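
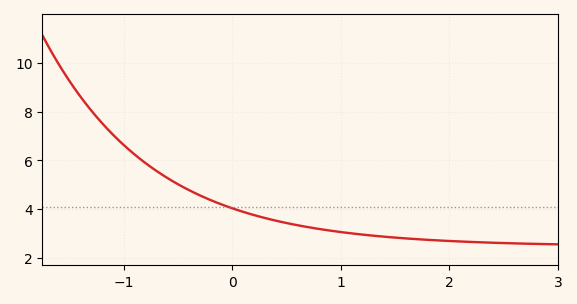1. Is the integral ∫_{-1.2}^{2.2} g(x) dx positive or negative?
positive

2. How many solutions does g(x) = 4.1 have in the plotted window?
1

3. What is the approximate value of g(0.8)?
3.2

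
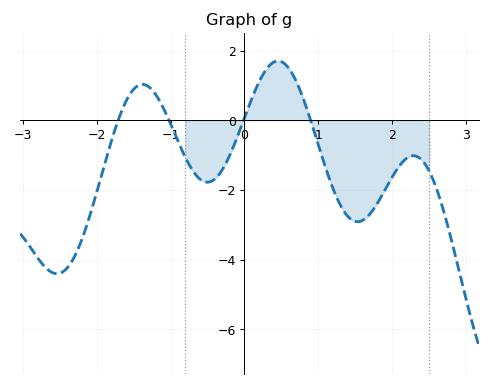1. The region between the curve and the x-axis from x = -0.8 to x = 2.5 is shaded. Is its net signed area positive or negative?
negative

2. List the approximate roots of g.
-1.7, -1, 0, 0.9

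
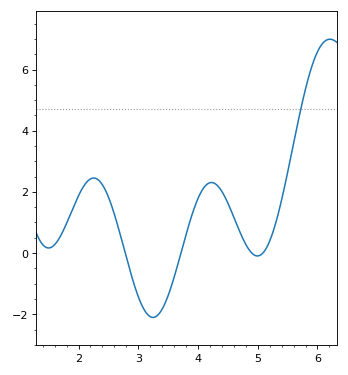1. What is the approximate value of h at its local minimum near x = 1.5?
0.2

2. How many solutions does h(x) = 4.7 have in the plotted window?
1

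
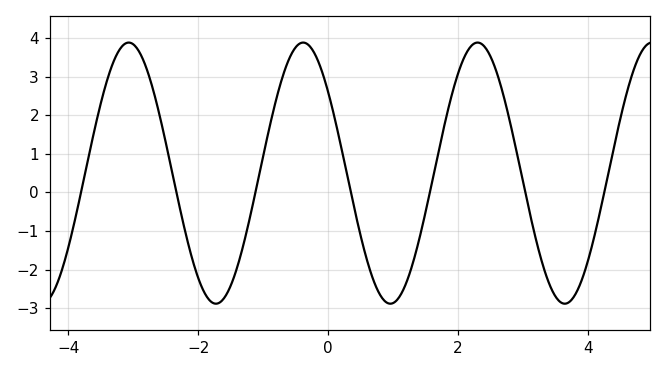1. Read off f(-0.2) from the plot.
3.57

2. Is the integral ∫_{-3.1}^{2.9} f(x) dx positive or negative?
positive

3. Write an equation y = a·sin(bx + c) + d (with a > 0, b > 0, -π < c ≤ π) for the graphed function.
y = 3.38sin(2.34x + 2.47) + 0.5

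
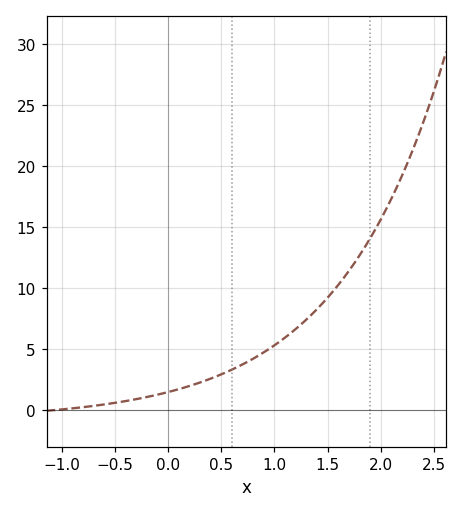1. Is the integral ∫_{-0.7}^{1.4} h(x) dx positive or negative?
positive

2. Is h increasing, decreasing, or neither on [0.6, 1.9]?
increasing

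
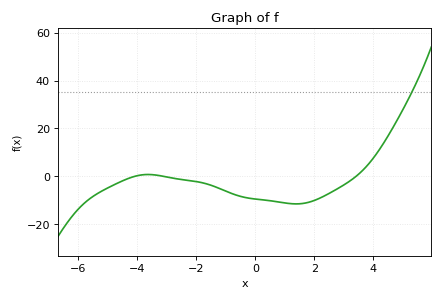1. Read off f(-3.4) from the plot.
0.529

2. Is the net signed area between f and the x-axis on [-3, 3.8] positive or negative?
negative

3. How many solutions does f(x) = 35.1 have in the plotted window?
1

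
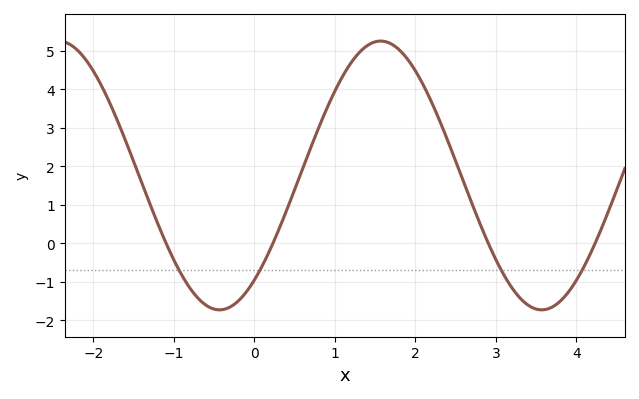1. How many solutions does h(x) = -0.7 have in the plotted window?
4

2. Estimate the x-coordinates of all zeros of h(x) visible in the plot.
-1.1, 0.231, 2.91, 4.23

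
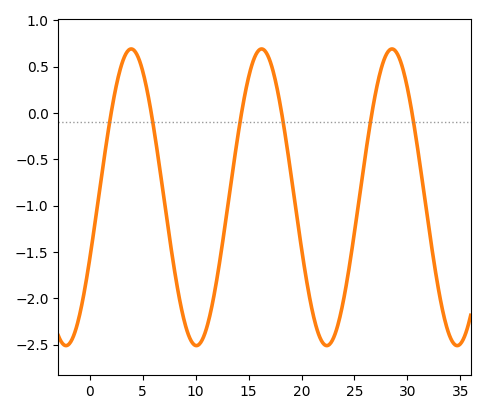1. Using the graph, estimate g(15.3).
0.515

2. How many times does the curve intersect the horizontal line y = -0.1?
6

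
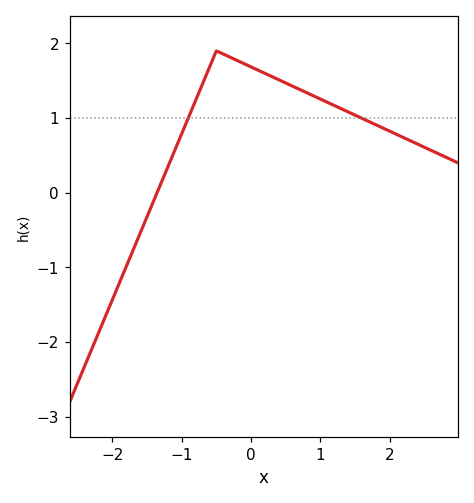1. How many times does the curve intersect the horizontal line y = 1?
2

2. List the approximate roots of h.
-1.4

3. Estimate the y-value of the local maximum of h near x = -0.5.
1.9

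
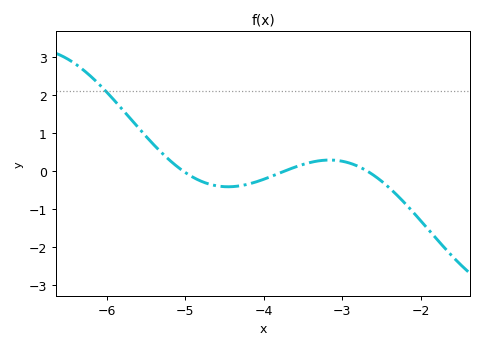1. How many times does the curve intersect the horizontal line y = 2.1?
1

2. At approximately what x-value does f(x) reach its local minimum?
-4.46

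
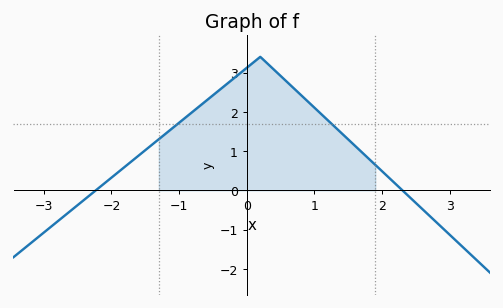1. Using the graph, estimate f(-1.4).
1.2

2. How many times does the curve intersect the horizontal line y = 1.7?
2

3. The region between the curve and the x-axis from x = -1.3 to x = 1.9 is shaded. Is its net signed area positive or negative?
positive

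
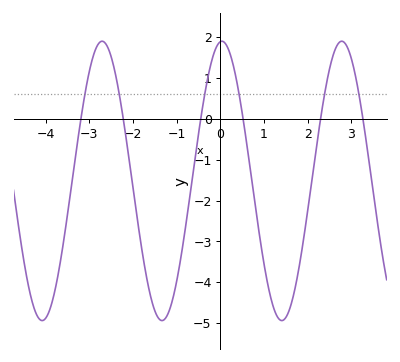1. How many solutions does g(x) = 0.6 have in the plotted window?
6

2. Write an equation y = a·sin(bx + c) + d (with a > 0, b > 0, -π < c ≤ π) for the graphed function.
y = 3.42sin(2.29x + 1.49) - 1.52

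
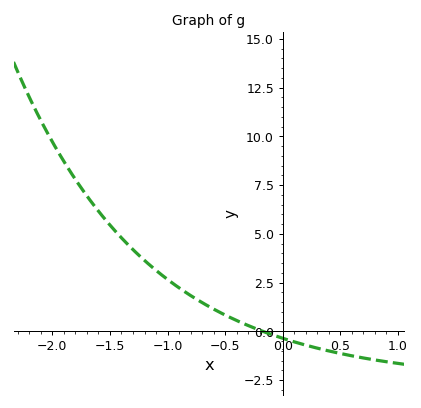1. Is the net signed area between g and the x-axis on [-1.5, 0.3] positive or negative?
positive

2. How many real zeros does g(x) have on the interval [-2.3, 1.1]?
1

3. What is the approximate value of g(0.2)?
-0.8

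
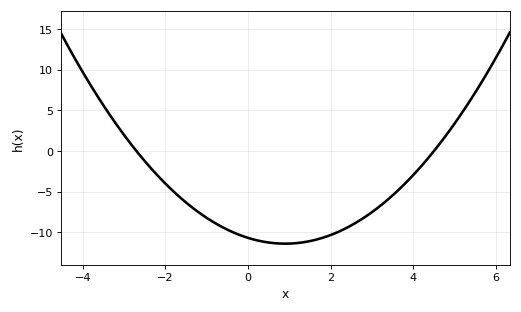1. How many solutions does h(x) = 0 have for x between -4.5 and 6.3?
2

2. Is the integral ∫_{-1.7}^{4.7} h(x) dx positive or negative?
negative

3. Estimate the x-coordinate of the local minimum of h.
1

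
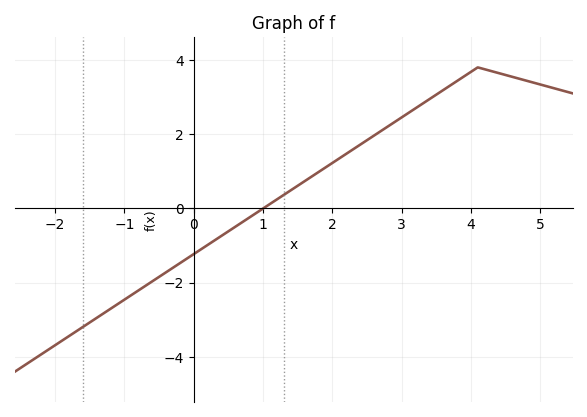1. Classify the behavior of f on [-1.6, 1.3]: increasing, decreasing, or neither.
increasing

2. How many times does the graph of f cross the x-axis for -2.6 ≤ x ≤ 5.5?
1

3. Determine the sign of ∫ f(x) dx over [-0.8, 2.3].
negative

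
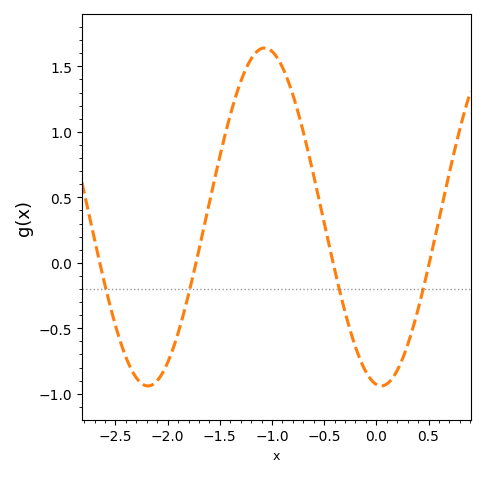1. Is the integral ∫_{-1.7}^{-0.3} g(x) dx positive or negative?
positive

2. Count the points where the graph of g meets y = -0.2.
4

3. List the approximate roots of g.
-2.65, -1.73, -0.415, 0.508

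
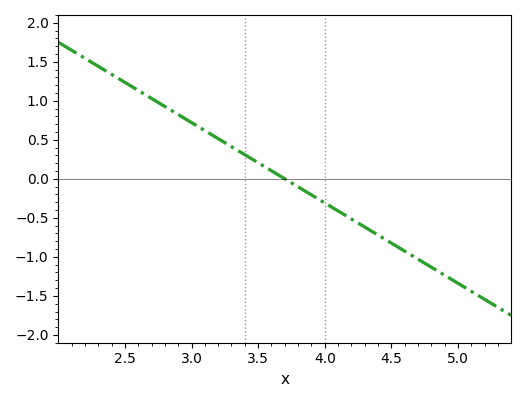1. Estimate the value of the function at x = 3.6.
0.1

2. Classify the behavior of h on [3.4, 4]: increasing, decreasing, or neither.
decreasing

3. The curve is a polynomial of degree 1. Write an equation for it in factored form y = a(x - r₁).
y = -1.03(x - 3.7)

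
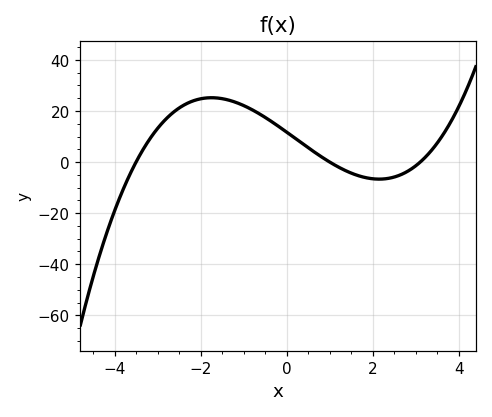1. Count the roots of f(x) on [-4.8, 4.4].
3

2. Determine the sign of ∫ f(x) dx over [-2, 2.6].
positive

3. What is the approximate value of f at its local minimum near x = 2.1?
-6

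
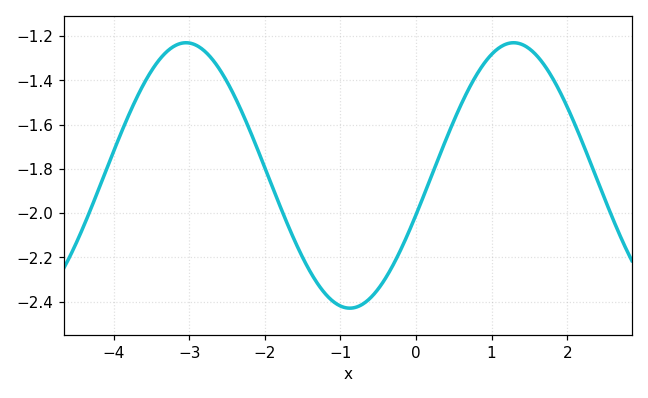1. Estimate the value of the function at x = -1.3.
-2.32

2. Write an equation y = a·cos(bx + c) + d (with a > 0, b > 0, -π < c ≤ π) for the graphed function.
y = 0.6cos(1.45x - 1.87) - 1.83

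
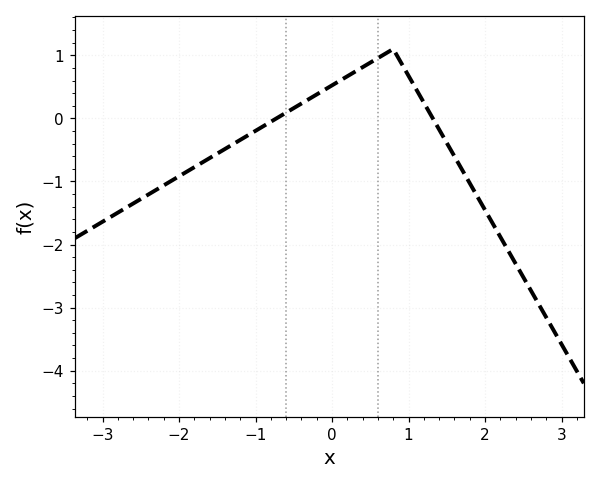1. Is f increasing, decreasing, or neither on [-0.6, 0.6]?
increasing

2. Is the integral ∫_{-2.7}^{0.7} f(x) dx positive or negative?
negative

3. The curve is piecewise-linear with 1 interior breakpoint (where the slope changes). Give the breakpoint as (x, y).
(0.8, 1.1)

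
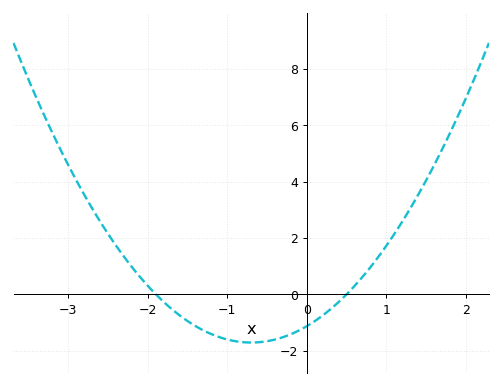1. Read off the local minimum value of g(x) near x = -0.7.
-1.71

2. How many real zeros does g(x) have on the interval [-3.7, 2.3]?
2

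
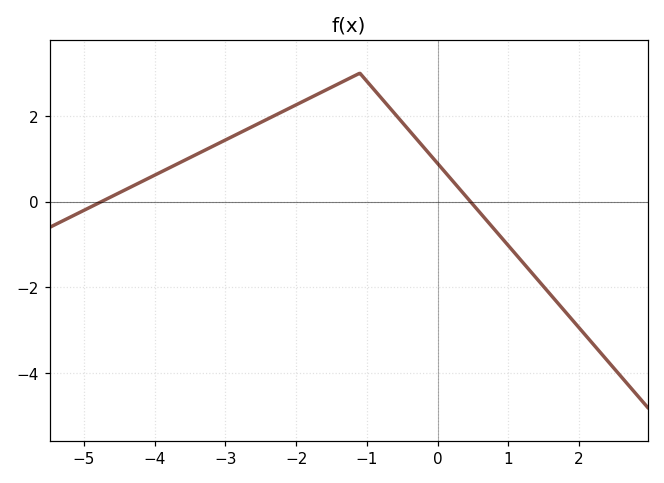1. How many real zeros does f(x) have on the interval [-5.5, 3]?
2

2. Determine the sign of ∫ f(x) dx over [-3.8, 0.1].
positive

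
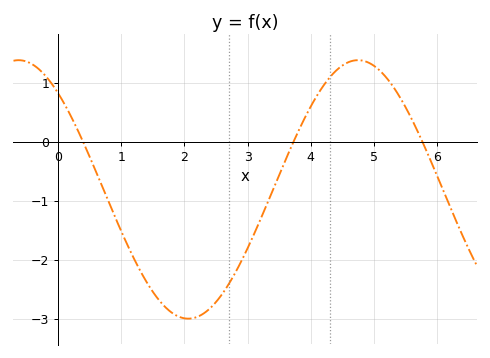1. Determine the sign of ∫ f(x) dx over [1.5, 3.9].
negative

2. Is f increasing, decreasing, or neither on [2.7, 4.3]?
increasing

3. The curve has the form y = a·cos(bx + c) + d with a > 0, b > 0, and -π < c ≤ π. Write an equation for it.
y = 2.19cos(1.2x + 0.73) - 0.81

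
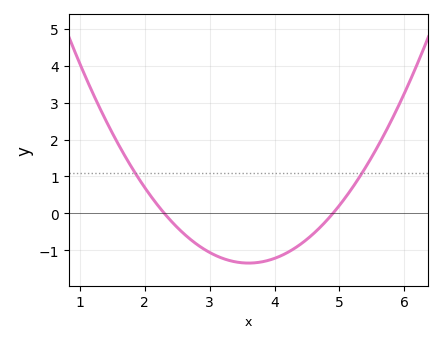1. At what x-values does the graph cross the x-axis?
2.3, 4.9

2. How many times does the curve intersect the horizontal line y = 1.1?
2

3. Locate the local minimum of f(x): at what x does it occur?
3.6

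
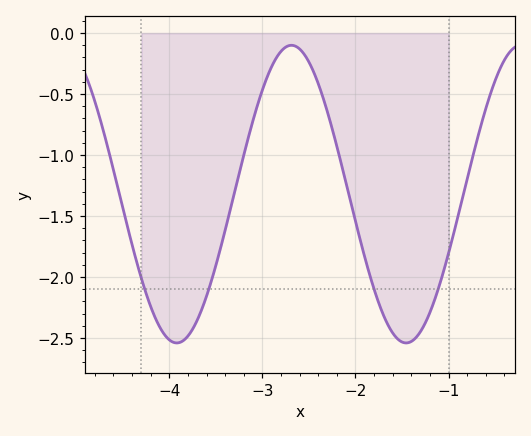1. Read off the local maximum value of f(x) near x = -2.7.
-0.1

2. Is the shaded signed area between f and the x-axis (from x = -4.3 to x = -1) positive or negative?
negative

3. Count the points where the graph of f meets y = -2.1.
4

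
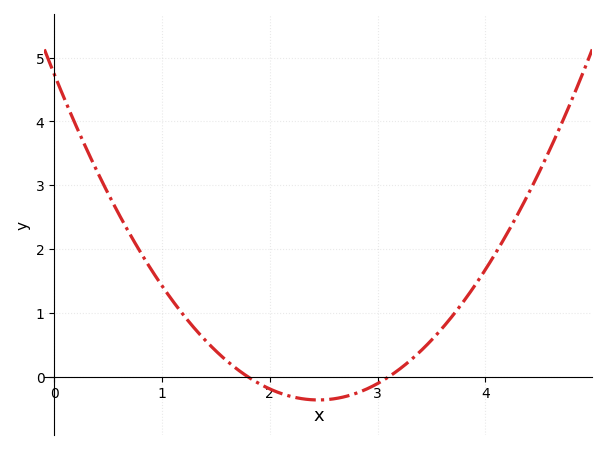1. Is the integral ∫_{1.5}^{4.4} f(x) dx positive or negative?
positive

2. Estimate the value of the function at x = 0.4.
3.21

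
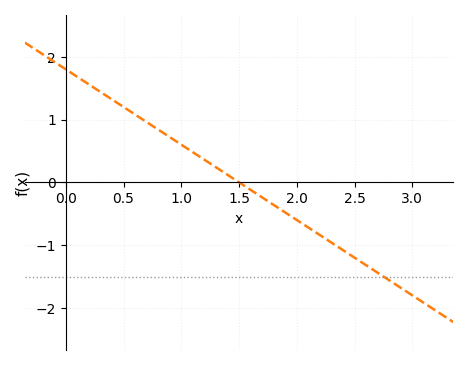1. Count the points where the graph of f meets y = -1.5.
1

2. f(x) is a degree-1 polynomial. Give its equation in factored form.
y = -1.2(x - 1.5)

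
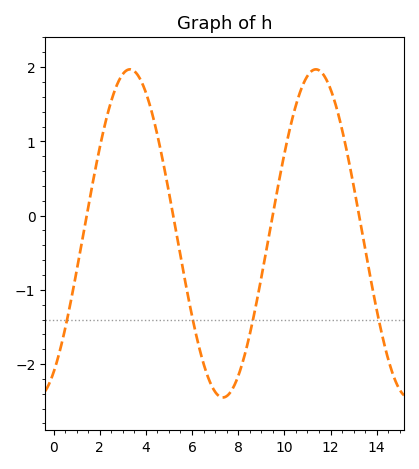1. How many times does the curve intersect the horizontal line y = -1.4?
4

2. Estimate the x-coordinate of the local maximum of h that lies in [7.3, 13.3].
11.4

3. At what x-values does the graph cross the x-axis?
1.4, 5.2, 9.4, 13.2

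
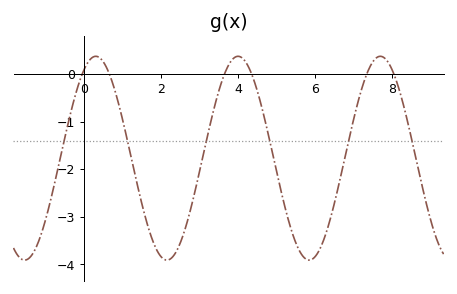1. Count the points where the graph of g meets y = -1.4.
6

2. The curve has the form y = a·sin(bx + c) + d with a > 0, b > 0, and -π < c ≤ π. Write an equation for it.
y = 2.14sin(1.7x + 1.05) - 1.77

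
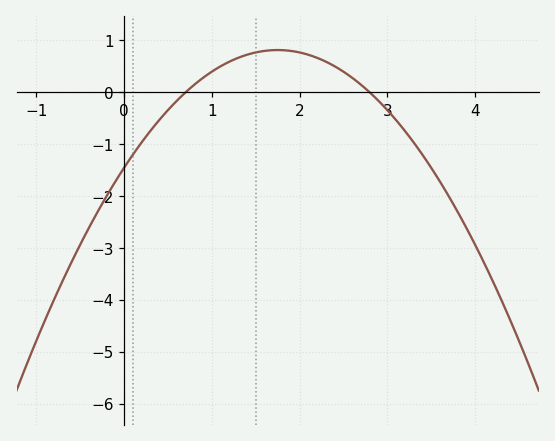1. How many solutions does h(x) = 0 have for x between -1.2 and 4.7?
2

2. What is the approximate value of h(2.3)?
0.592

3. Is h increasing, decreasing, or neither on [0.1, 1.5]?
increasing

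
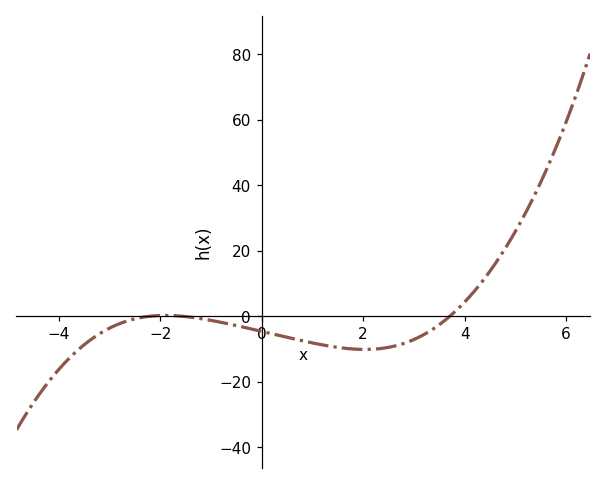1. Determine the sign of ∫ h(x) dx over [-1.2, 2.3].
negative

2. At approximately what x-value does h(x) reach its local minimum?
2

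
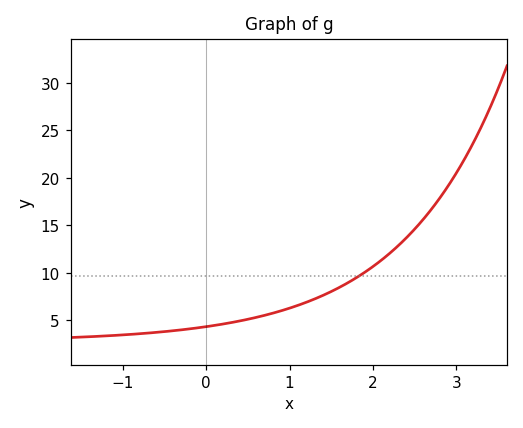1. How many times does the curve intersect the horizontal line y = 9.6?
1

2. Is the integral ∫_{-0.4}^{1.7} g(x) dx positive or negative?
positive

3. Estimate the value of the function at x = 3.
20.5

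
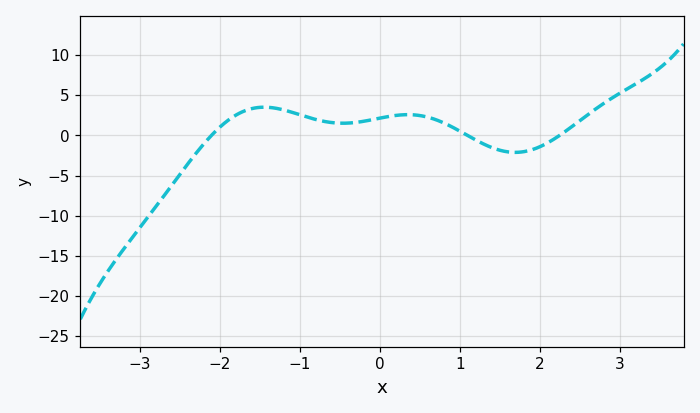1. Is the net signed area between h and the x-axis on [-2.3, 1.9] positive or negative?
positive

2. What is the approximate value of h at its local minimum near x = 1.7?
-2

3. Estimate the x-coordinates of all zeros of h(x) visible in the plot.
-2.2, 1, 2.2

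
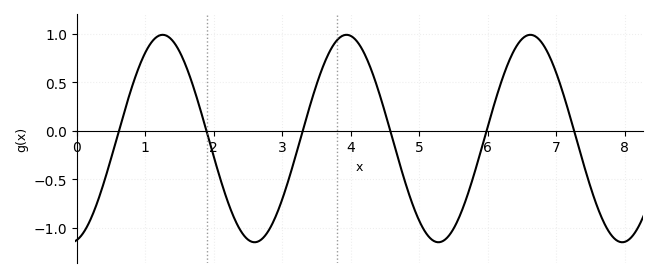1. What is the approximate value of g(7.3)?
-0.094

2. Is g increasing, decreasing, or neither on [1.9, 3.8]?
neither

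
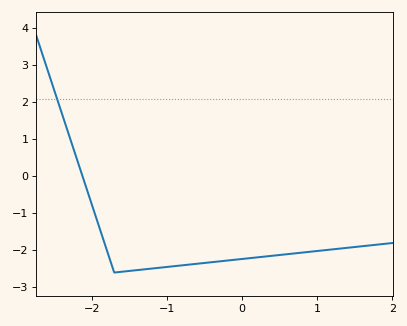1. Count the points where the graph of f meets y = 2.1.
1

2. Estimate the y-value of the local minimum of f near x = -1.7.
-2.6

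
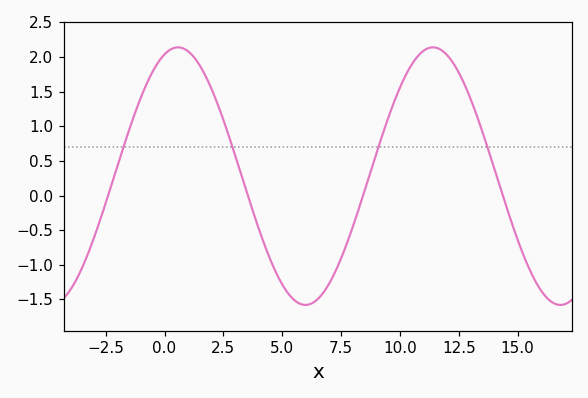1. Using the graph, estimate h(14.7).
-0.342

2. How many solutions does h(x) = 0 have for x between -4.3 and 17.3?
4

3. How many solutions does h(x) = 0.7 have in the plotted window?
4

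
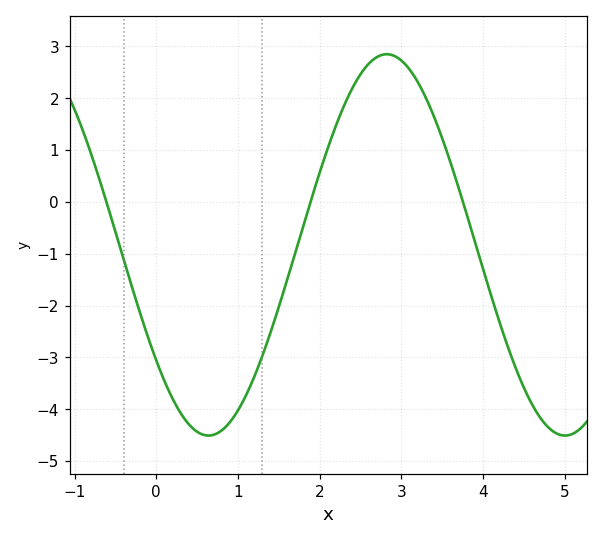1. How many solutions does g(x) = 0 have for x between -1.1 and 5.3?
3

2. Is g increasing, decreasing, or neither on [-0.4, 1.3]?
neither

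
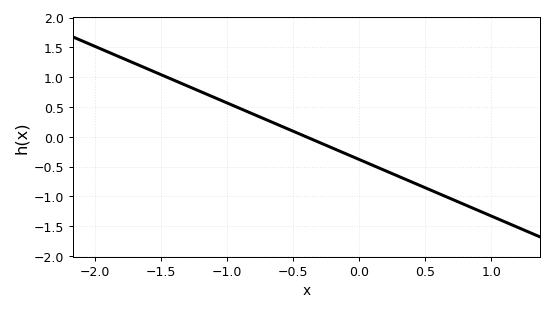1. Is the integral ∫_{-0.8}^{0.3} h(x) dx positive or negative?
negative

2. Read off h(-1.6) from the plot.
1.14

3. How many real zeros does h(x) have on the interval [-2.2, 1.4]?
1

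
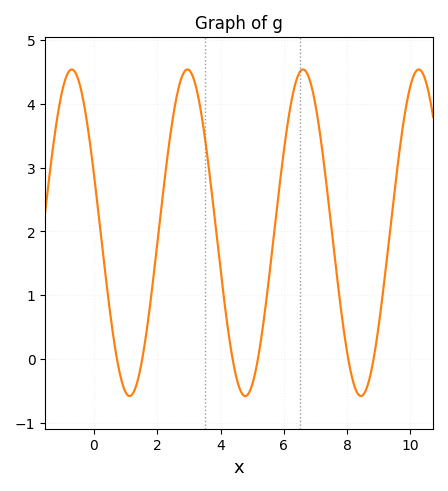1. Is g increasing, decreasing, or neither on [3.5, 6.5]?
neither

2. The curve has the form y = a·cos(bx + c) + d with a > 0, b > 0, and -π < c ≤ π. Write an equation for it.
y = 2.56cos(1.72x + 1.2) + 1.98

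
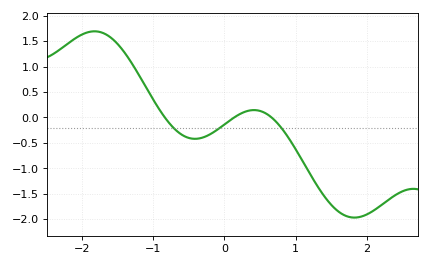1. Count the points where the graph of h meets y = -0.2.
3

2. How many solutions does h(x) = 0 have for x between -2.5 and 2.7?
3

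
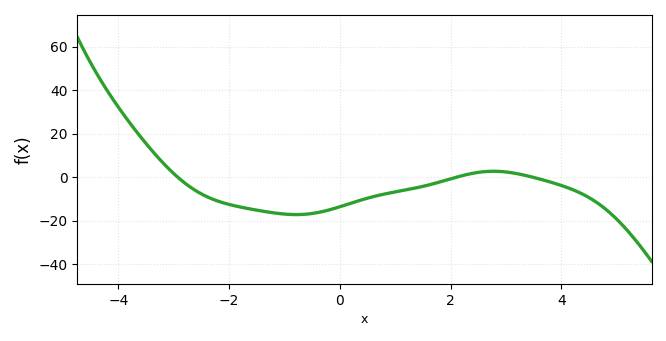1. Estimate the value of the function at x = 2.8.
2.72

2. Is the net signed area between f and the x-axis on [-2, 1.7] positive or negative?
negative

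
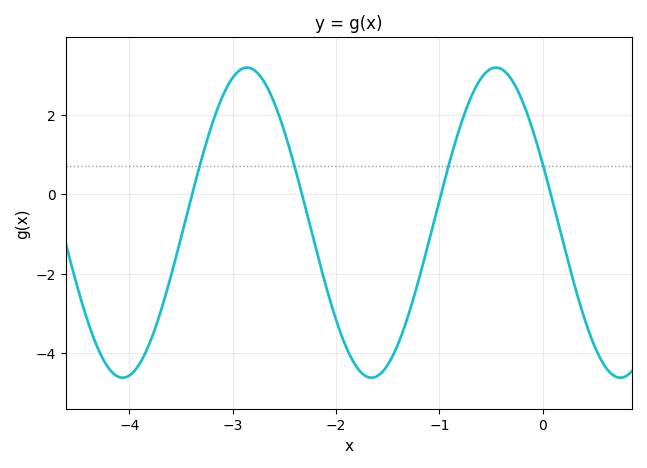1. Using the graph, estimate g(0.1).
-0.2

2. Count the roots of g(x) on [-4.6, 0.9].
4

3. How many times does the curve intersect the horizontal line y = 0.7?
4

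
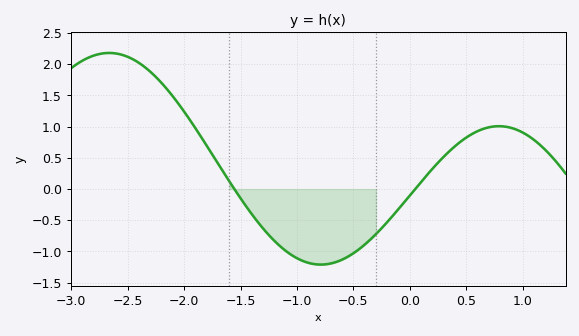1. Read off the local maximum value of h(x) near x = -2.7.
2.2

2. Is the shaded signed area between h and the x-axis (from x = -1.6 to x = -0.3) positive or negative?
negative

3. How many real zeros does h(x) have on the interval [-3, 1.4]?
2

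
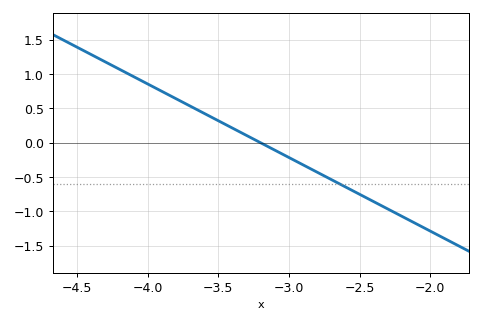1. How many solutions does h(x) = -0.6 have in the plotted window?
1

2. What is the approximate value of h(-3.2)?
0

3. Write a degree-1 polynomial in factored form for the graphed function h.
y = -1.07(x + 3.2)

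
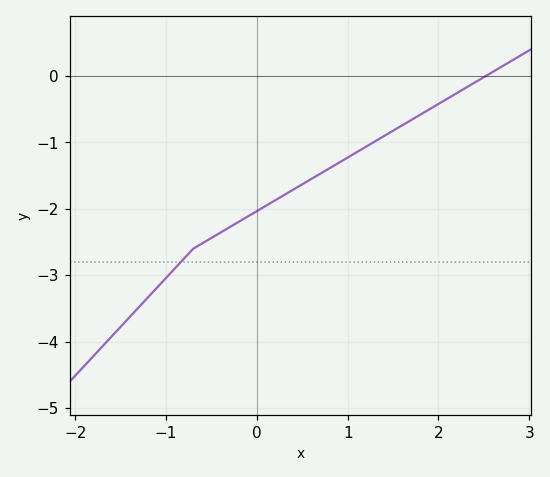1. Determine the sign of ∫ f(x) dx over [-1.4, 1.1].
negative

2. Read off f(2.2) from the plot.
-0.3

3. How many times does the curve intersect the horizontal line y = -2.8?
1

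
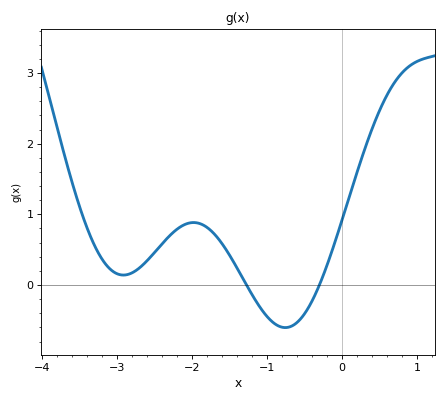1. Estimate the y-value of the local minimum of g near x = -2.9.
0.141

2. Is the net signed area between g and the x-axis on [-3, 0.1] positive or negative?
positive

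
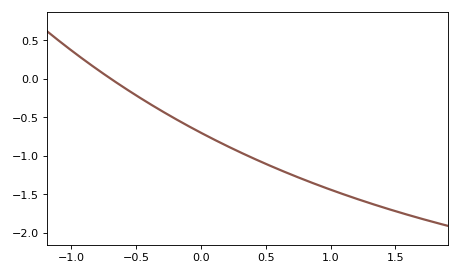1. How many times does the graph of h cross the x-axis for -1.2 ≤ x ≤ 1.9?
1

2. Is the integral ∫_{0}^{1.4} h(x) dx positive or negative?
negative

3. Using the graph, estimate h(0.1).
-0.8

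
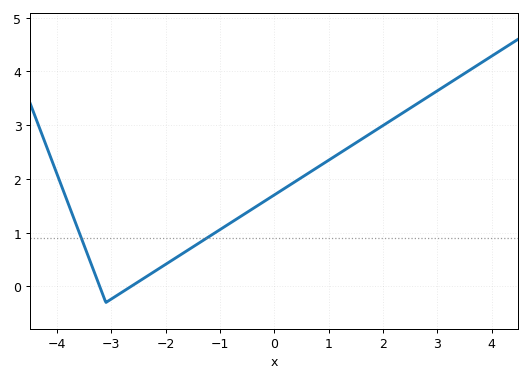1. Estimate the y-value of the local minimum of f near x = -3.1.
-0.3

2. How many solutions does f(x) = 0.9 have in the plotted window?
2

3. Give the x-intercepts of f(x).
-3.2, -2.6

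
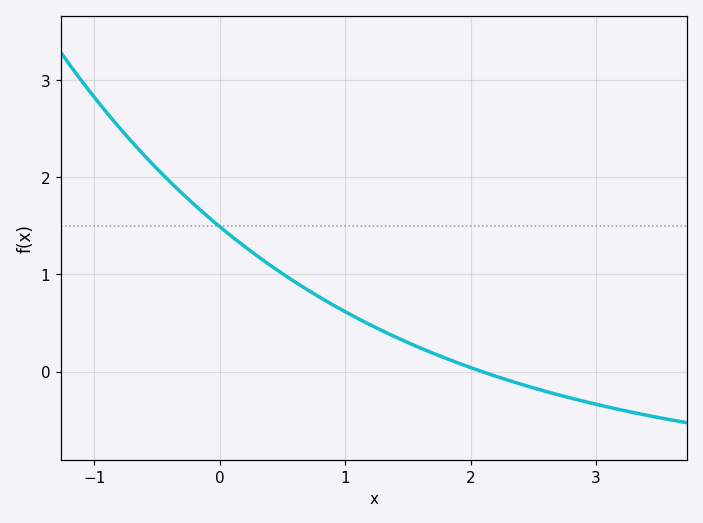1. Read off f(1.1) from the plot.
0.547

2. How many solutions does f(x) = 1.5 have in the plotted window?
1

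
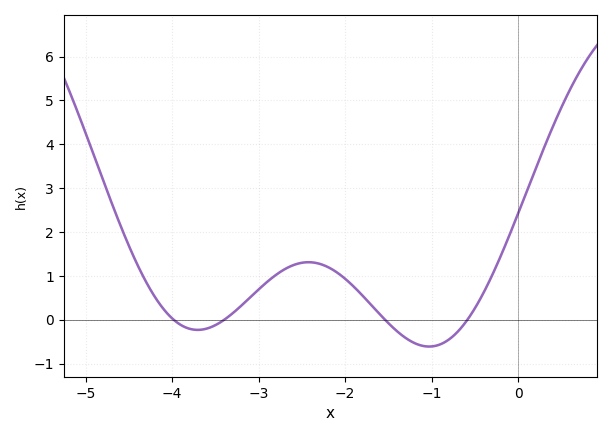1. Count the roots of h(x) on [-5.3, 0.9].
4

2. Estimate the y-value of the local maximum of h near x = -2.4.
1.3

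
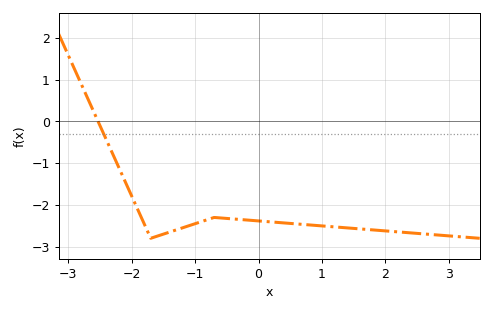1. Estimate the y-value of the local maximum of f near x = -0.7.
-2.3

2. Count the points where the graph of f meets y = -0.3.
1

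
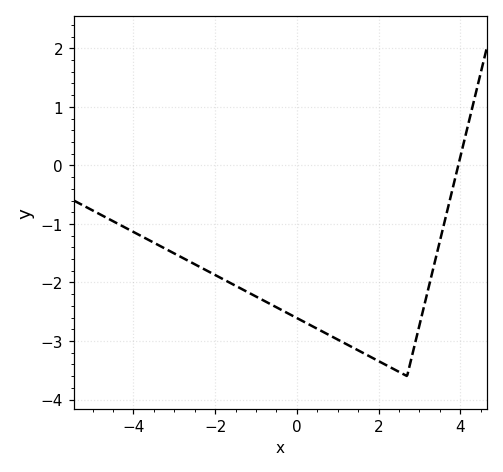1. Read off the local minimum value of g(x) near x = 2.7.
-3.6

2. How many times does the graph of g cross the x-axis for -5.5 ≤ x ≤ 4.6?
1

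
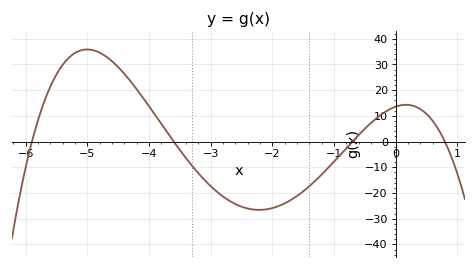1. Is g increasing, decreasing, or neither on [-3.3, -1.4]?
neither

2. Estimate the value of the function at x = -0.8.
-2.6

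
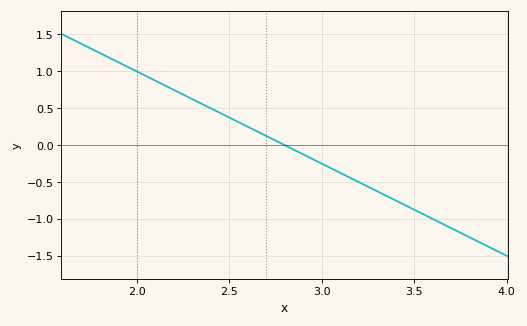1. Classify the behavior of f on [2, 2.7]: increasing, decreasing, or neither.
decreasing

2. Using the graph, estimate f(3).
-0.25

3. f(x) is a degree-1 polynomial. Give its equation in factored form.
y = -1.25(x - 2.8)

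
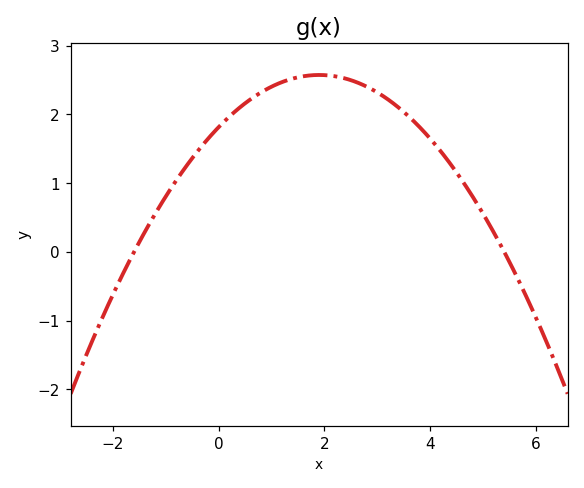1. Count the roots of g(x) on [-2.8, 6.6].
2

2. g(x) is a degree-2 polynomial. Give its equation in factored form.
y = -0.21(x + 1.6)(x - 5.4)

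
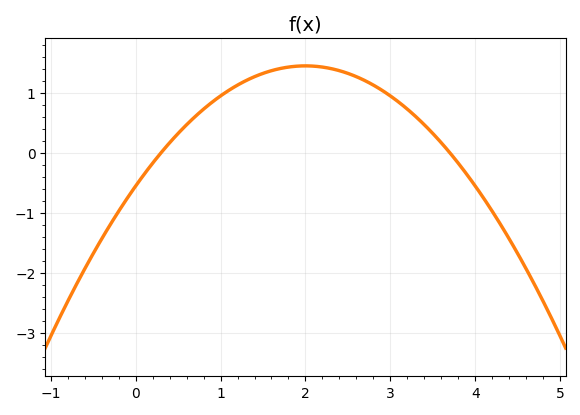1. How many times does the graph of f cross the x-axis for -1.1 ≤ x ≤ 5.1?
2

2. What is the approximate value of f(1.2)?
1.12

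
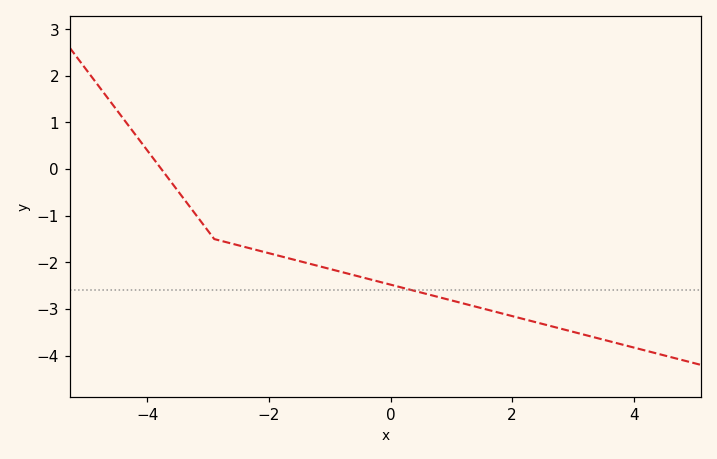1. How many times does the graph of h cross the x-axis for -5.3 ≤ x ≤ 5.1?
1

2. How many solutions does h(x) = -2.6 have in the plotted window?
1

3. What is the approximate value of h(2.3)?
-3.3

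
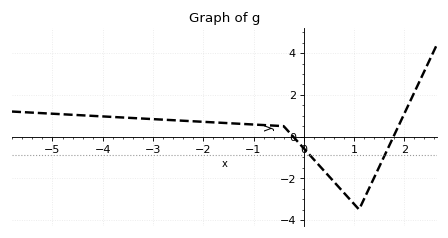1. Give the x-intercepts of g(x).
-0.2, 1.8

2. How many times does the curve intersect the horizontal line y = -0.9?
2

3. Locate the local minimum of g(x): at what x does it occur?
1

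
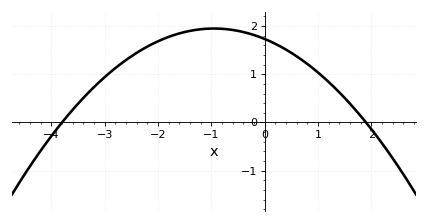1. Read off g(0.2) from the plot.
1.65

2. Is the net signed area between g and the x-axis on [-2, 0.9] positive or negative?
positive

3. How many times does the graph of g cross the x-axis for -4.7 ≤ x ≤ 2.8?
2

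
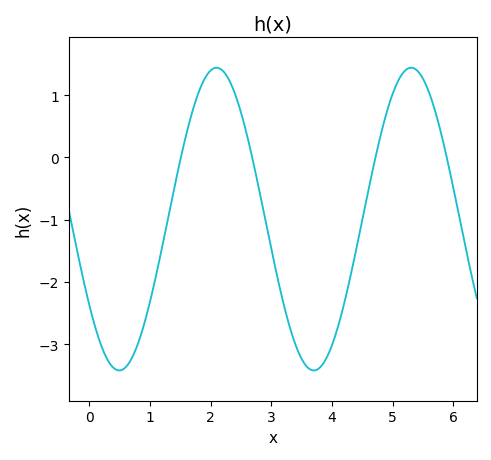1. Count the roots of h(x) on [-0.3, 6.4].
4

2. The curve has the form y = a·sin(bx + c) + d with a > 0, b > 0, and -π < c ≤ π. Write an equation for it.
y = 2.43sin(2x - 2.5) - 0.99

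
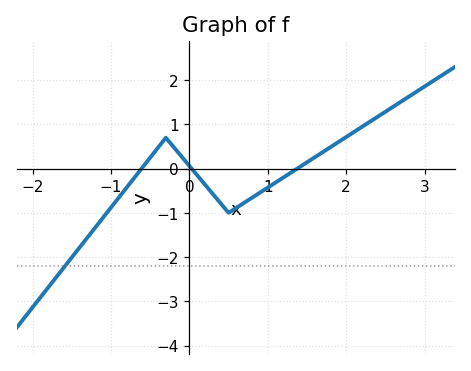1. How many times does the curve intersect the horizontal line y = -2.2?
1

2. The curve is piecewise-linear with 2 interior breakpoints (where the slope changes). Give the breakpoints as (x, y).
(-0.3, 0.7); (0.5, -1)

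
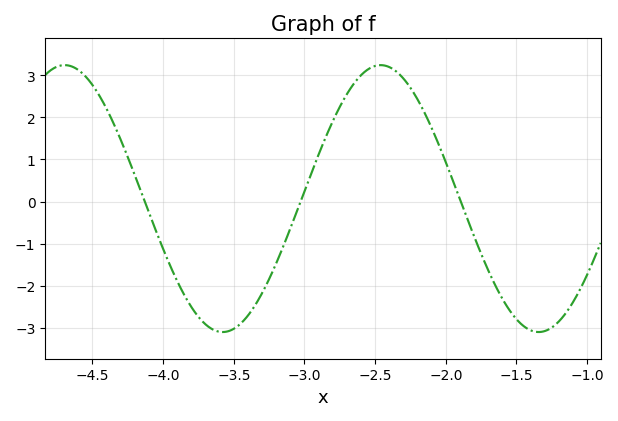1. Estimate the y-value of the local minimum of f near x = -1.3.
-3.1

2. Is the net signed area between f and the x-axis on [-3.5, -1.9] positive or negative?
positive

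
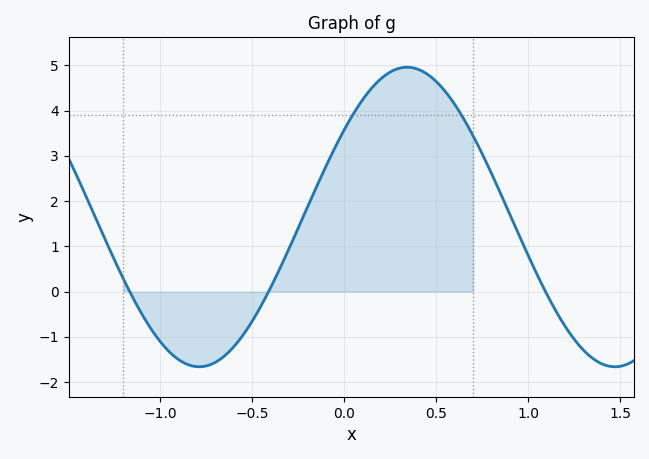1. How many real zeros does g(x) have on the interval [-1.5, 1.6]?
3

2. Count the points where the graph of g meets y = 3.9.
2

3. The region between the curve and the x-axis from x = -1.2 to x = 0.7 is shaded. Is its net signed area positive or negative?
positive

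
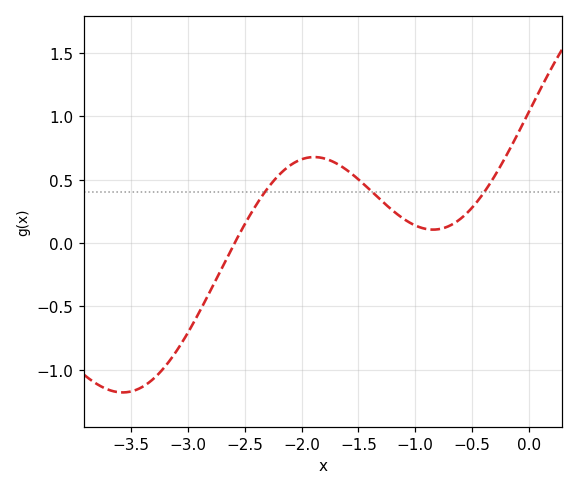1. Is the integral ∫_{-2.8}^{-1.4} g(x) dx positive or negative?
positive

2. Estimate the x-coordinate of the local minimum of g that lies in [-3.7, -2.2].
-3.6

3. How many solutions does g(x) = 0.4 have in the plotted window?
3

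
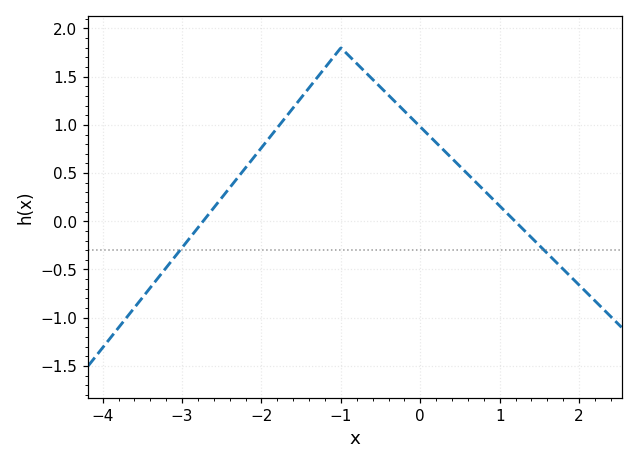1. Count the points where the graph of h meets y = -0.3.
2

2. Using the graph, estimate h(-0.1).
1.05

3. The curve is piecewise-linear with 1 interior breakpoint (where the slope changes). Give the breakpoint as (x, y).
(-1, 1.8)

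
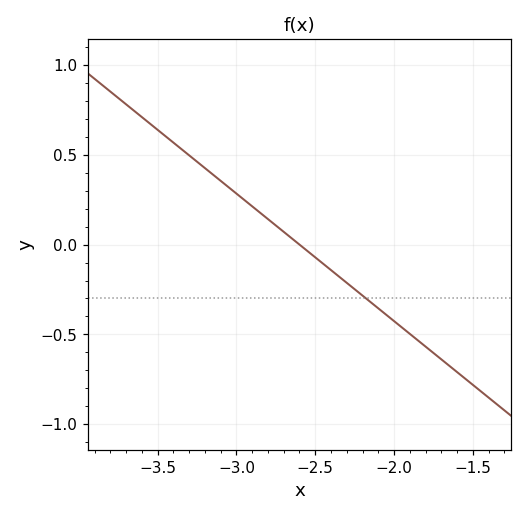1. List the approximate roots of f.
-2.6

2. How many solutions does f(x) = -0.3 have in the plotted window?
1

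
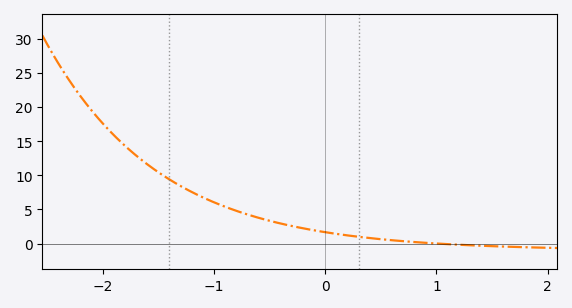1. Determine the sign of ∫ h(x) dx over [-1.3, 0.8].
positive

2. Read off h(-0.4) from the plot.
3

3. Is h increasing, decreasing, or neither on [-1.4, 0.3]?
decreasing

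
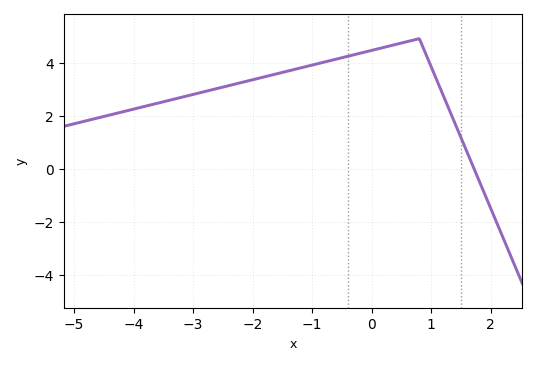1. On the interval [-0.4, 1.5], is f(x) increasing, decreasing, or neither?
neither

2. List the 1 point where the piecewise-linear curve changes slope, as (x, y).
(0.8, 4.9)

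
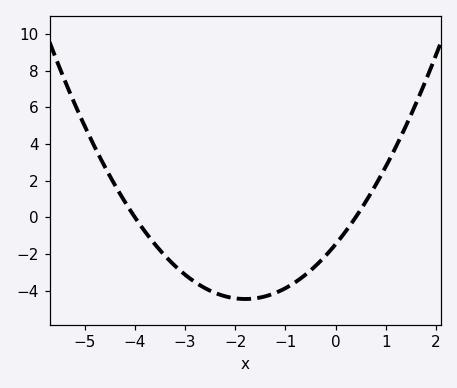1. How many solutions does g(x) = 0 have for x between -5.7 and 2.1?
2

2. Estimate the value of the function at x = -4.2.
0.8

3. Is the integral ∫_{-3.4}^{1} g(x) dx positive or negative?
negative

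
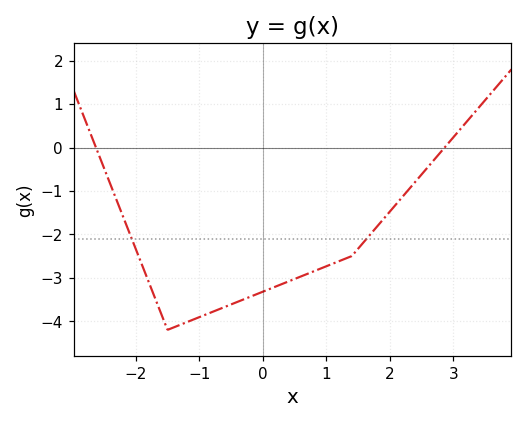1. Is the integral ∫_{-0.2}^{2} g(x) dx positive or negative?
negative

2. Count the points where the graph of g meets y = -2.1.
2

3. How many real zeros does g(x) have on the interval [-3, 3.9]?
2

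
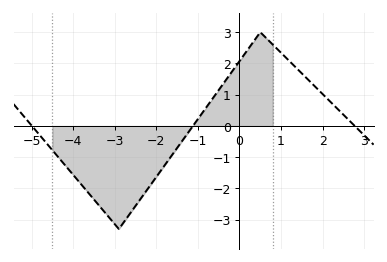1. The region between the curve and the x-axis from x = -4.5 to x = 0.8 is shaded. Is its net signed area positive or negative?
negative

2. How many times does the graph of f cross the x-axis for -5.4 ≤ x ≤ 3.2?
3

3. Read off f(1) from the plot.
2.3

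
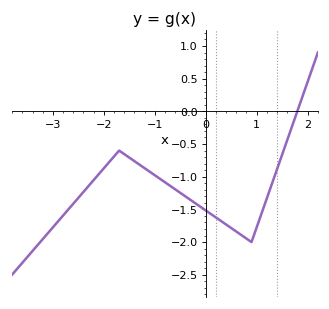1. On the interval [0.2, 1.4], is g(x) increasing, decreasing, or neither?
neither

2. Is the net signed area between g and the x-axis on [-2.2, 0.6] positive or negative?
negative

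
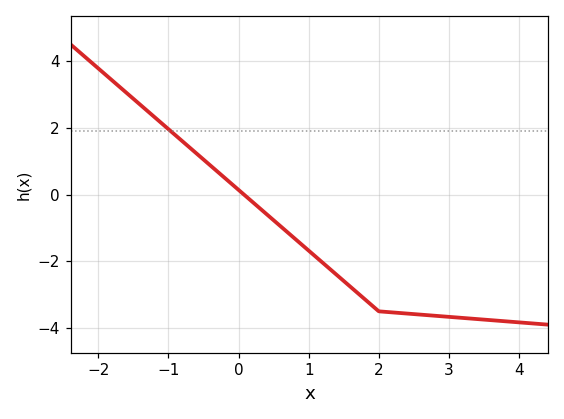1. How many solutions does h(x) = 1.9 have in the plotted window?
1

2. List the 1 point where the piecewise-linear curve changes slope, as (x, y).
(2, -3.5)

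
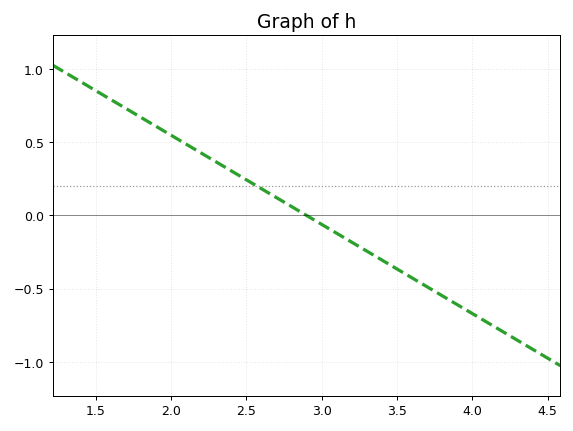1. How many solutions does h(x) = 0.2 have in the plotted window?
1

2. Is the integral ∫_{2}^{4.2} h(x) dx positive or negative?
negative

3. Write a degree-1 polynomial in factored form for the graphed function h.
y = -0.61(x - 2.9)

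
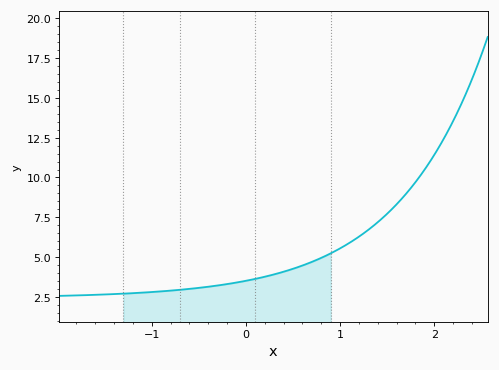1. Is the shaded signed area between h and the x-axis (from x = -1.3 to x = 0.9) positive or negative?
positive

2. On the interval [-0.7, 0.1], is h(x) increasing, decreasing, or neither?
increasing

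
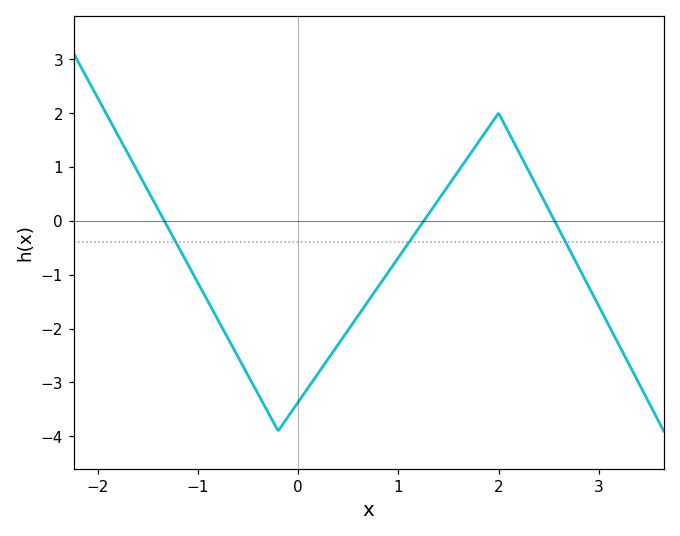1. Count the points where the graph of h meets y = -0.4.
3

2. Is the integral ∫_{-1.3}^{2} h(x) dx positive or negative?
negative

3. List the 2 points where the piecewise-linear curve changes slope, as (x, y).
(-0.2, -3.9); (2, 2)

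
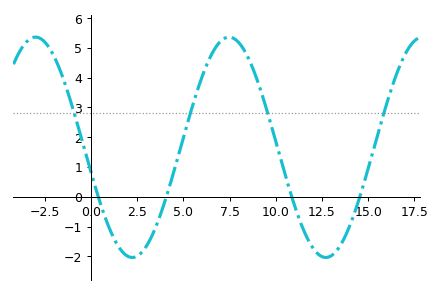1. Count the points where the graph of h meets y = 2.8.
4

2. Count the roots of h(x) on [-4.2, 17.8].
4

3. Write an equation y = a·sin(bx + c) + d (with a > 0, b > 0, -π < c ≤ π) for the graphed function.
y = 3.7sin(0.6x - 2.9) + 1.66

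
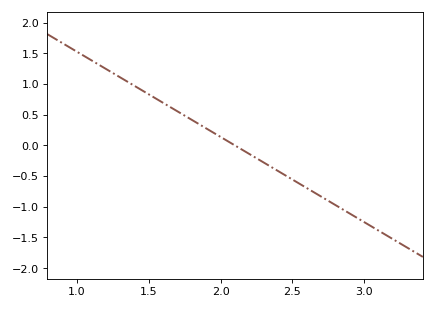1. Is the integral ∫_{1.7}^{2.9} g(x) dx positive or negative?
negative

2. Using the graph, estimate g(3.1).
-1.4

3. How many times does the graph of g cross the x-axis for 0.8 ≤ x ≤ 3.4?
1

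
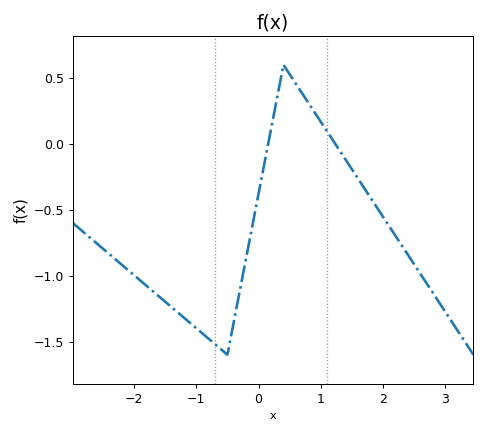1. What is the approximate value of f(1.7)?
-0.337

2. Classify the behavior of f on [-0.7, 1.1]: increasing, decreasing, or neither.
neither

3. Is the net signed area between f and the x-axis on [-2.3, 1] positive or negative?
negative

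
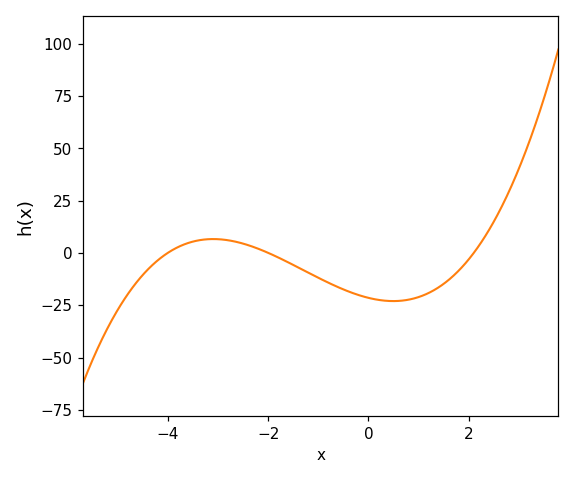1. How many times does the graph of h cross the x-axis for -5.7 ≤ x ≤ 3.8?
3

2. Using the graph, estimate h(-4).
0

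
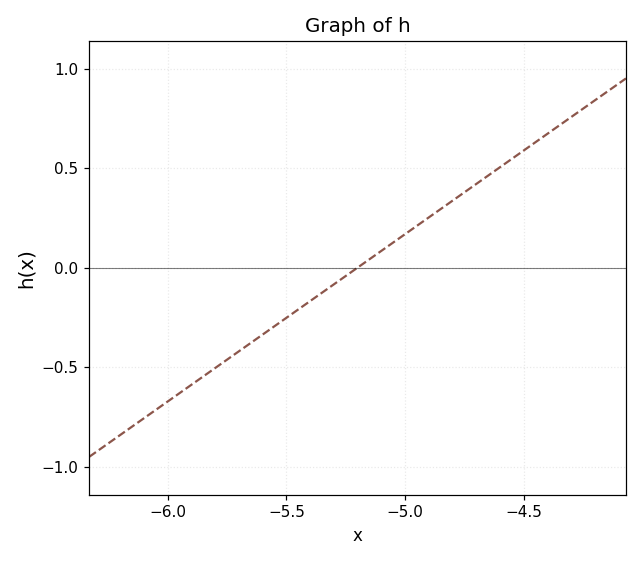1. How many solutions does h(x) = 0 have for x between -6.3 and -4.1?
1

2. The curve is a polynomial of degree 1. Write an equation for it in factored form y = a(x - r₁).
y = 0.84(x + 5.2)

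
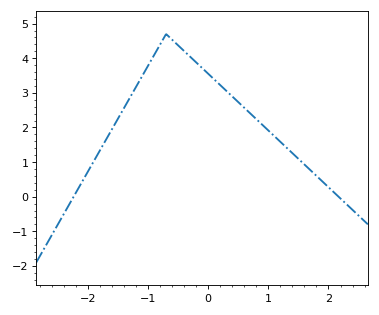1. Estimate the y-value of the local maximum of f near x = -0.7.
4.7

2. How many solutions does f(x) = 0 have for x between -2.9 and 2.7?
2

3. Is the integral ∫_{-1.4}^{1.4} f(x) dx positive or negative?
positive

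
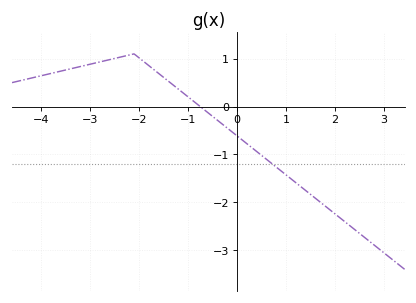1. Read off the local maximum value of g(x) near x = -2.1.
1.1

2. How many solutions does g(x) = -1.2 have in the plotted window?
1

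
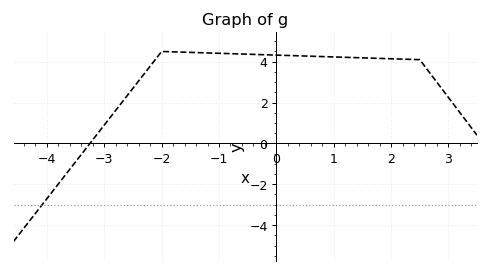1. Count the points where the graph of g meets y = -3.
1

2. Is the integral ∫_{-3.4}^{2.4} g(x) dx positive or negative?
positive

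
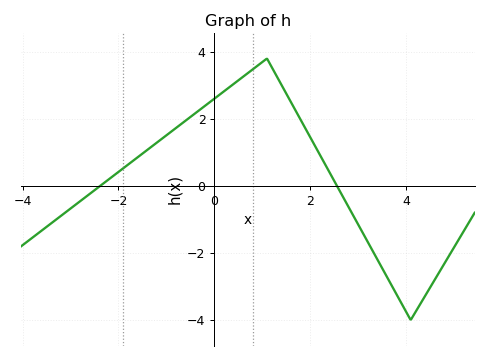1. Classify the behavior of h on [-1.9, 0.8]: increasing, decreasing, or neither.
increasing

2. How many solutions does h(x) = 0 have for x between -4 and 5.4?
2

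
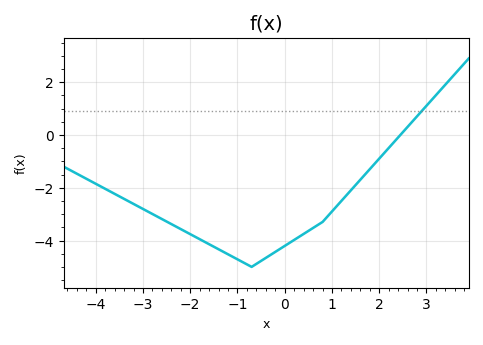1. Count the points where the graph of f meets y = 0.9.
1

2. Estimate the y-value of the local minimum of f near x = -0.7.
-5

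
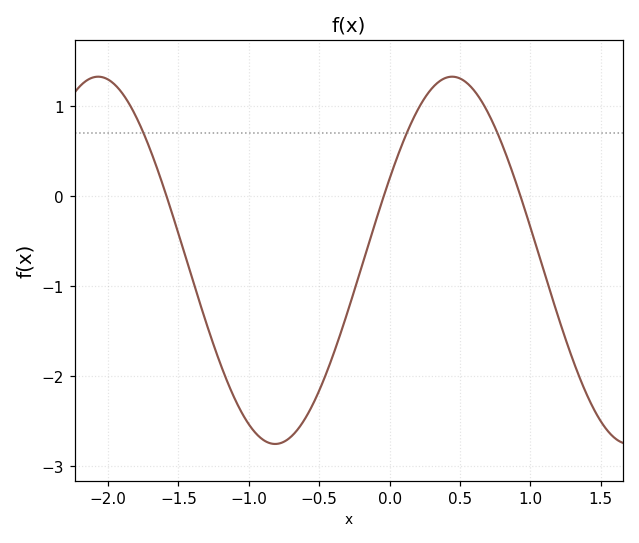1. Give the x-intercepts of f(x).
-1.6, 0, 0.9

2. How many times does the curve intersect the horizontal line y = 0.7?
3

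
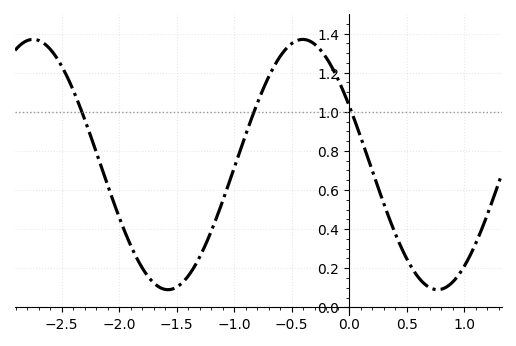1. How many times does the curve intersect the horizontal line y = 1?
3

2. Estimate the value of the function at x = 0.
1.04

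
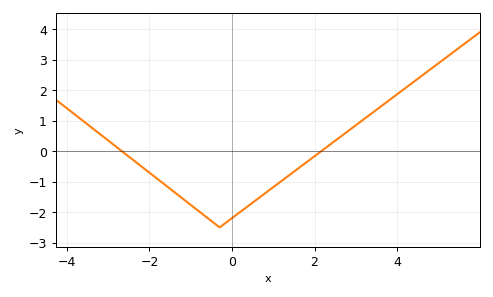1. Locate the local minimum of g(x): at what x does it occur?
-0.299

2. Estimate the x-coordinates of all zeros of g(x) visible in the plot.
-2.67, 2.16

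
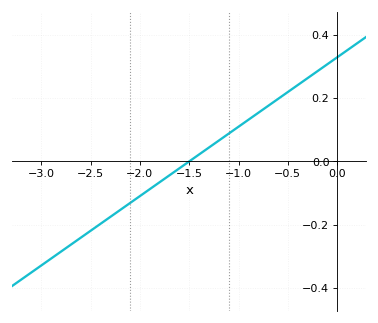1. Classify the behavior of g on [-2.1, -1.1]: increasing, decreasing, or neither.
increasing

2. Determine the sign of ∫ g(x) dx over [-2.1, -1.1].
negative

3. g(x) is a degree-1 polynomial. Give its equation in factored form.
y = 0.22(x + 1.5)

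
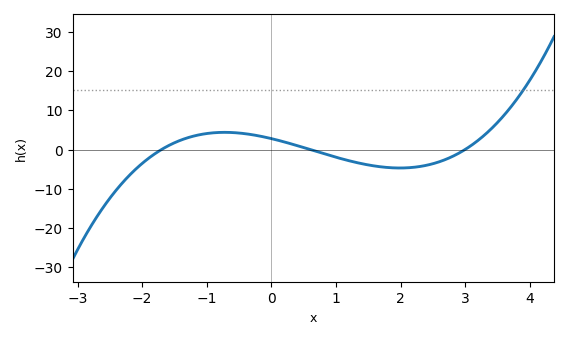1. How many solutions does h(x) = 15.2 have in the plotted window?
1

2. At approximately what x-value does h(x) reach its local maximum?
-0.722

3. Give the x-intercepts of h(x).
-1.7, 0.6, 3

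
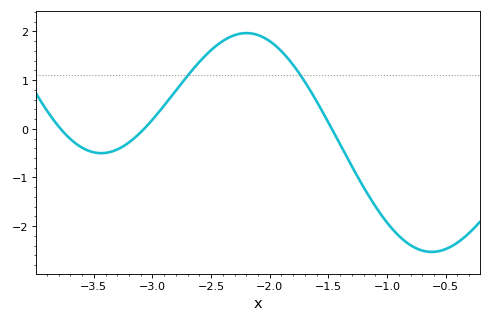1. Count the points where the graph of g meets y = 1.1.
2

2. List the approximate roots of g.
-3.8, -3.1, -1.5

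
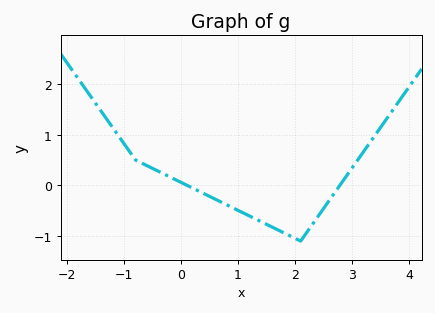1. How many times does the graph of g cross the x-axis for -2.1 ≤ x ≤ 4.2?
2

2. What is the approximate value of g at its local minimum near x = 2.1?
-1.1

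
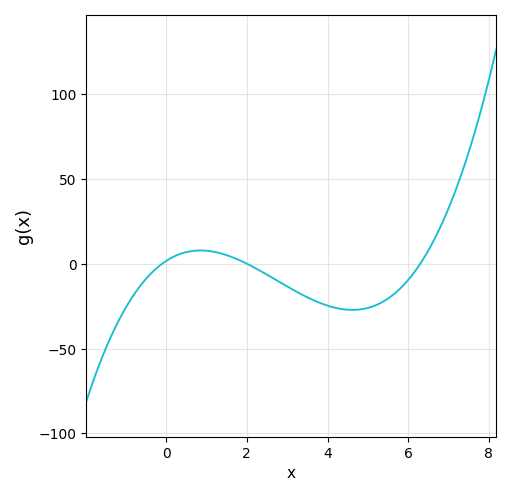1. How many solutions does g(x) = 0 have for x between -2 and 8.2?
3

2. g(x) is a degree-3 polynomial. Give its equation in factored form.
y = 1.31(x + 0.1)(x - 2)(x - 6.3)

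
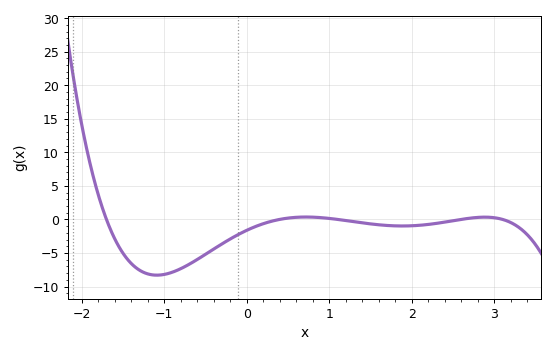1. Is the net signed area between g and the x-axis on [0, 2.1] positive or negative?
negative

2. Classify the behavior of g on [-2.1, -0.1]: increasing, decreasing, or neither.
neither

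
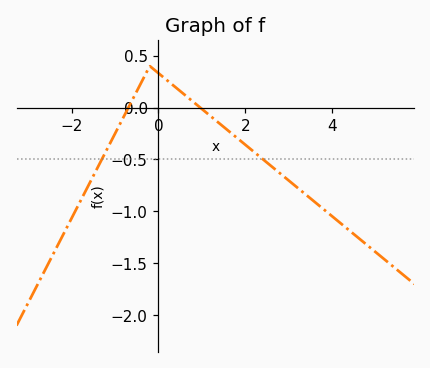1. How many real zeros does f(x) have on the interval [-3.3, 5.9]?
2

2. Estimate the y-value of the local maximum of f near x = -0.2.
0.4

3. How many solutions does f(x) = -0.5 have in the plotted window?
2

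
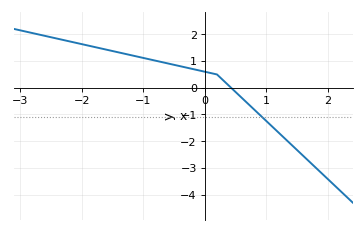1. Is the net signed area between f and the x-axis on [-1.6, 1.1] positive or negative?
positive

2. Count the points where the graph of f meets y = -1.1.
1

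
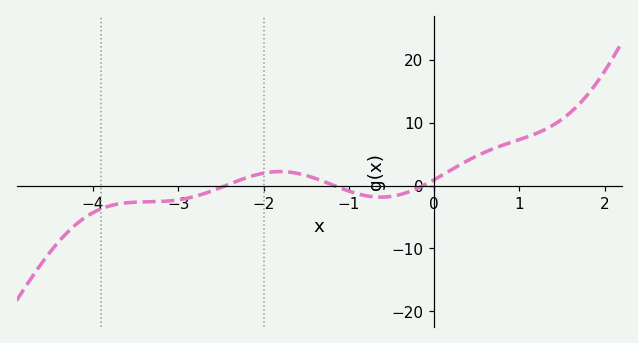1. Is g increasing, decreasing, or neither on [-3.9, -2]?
increasing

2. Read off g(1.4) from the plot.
9.69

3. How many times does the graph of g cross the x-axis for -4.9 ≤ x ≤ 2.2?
3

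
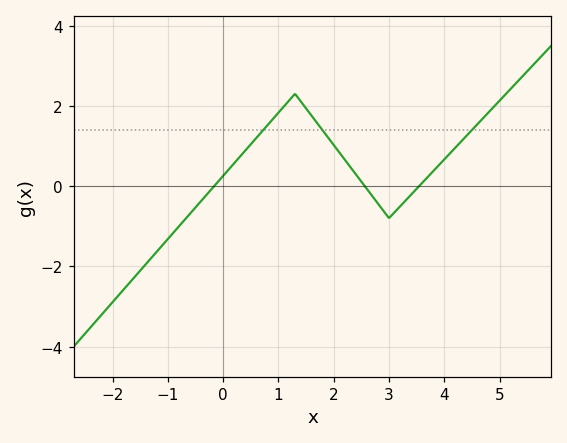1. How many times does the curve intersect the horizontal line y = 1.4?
3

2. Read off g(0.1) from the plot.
0.4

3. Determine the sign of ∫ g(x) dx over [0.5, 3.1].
positive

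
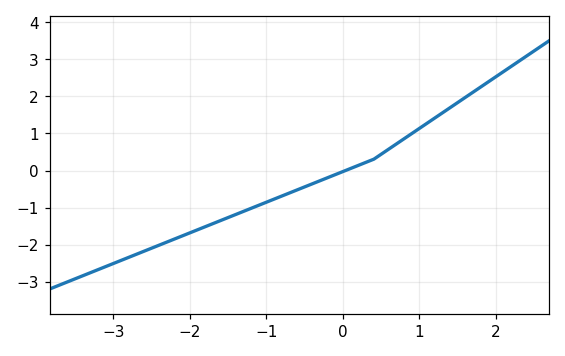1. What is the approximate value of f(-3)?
-2.5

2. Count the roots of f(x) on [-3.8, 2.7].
1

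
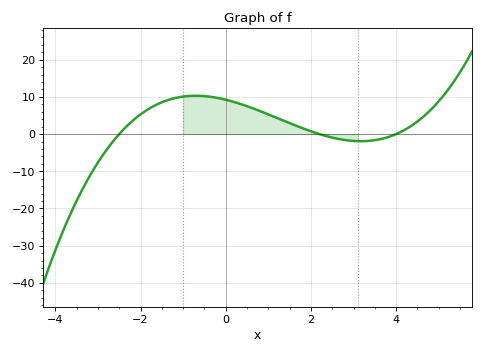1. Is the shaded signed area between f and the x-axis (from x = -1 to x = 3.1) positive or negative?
positive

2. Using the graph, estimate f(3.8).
-1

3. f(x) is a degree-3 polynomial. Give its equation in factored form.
y = 0.42(x + 2.5)(x - 2.2)(x - 4)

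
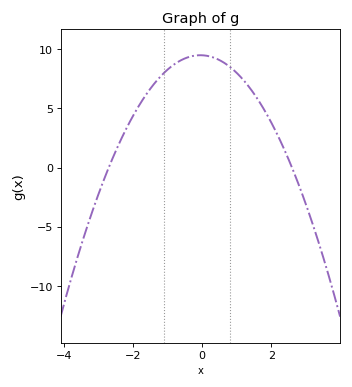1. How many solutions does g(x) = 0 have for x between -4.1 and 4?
2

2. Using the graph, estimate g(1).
7.99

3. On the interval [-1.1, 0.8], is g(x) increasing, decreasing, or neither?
neither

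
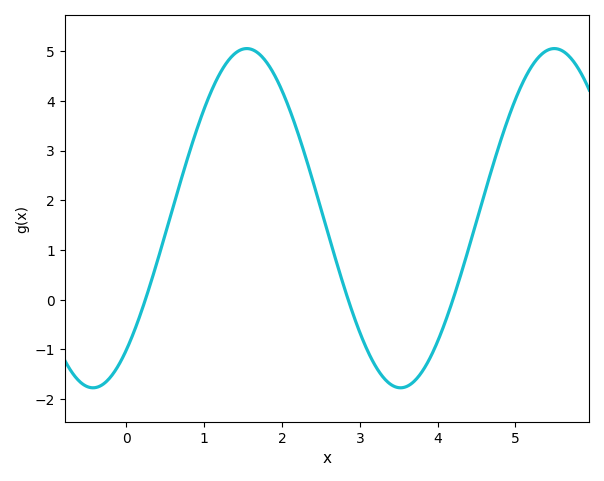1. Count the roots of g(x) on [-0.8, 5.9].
3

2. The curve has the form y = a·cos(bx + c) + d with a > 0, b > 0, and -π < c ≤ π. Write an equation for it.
y = 3.41cos(1.59x - 2.46) + 1.64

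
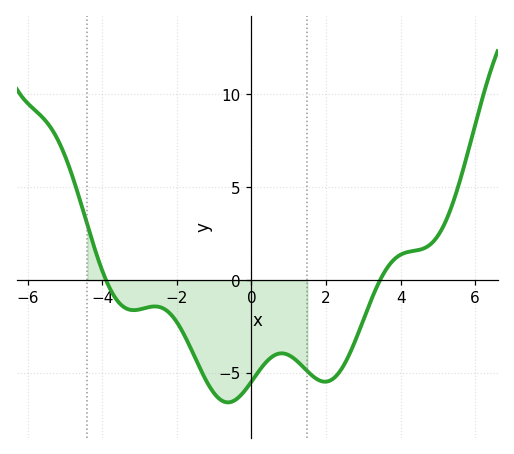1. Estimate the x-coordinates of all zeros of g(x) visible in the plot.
-3.8, 3.4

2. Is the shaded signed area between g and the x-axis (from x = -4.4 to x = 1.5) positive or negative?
negative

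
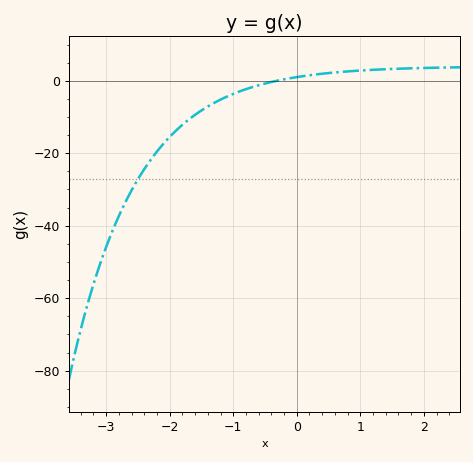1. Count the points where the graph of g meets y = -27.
1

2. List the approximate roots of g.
-0.3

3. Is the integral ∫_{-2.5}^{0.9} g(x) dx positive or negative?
negative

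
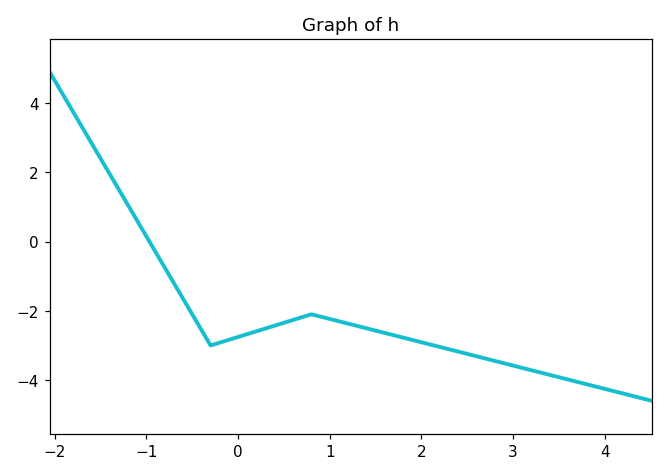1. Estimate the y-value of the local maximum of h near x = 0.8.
-2.2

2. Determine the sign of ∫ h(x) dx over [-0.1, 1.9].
negative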